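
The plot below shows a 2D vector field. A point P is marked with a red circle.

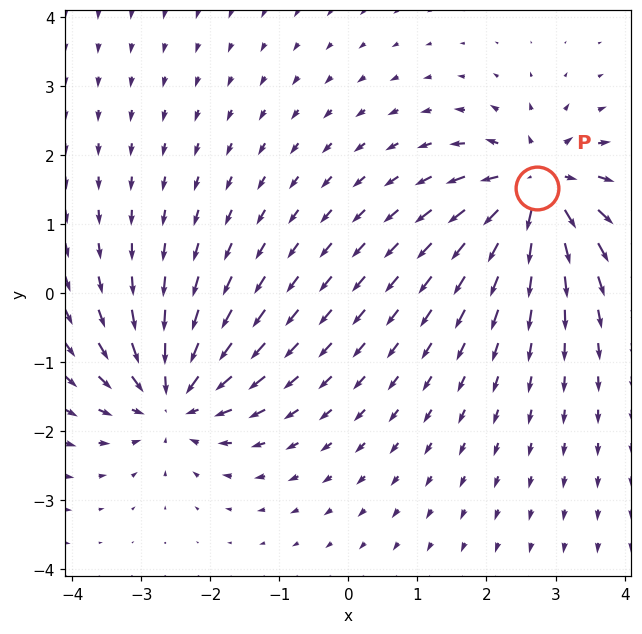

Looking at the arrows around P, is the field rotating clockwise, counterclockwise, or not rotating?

Near P at (2.7, 1.5) the arrows show no circulation. The curl there is ≈0.

not rotating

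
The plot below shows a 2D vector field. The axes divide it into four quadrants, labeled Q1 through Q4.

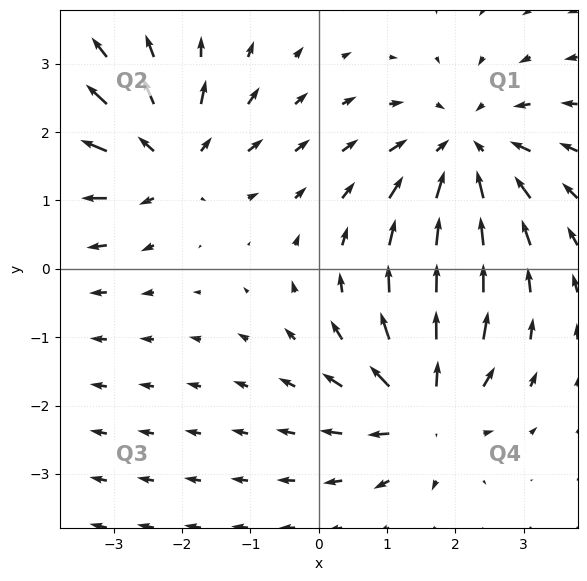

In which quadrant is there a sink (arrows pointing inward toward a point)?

The sink sits at approximately (2.2, 1.7), which lies in quadrant Q1. The divergence there is about -4, negative as expected for a sink.

Q1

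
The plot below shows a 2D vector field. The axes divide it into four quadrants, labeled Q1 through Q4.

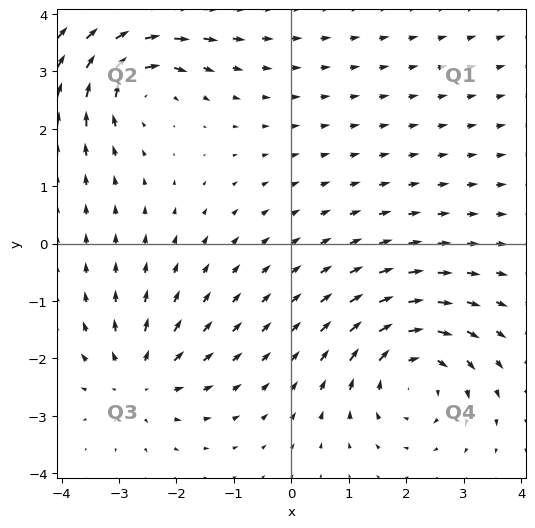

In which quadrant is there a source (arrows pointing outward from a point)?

The source sits at approximately (-2.6, -2.4), which lies in quadrant Q3. The divergence there is about +4, positive as expected for a source.

Q3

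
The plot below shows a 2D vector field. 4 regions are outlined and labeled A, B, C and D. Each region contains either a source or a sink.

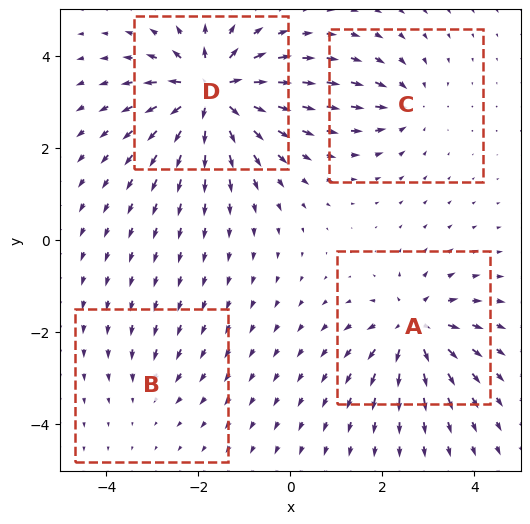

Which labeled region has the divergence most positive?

Divergence at each region's feature centre — A: about +6, B: about -2, C: about -4, D: about +9. Region D is most positive.

D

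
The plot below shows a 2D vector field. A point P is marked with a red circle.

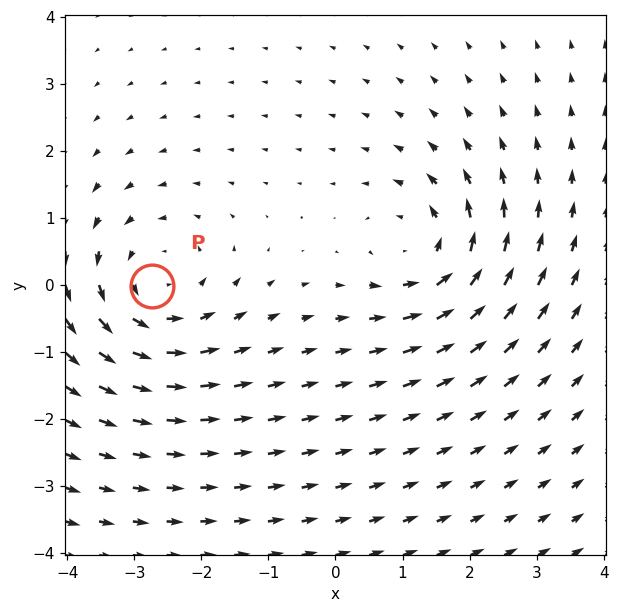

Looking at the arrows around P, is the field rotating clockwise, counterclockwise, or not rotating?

Near P at (-2.7, -0.0) the arrows circulate counterclockwise. The curl (z-component) there is about +3; positive curl means counterclockwise rotation.

counterclockwise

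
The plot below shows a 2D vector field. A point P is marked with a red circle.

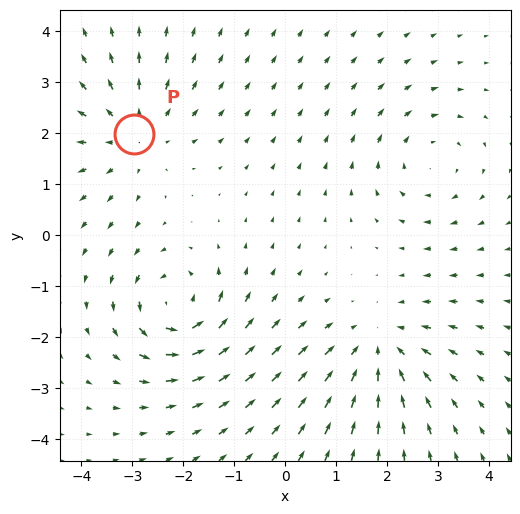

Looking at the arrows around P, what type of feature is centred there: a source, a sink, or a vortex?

source

At P (-3.0, 2.0) the arrows spread outward. Divergence about +4, curl ≈0 — positive divergence with near-zero curl is a source.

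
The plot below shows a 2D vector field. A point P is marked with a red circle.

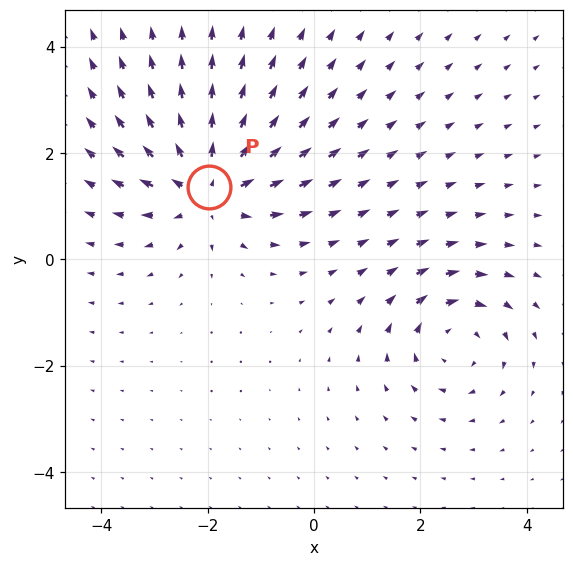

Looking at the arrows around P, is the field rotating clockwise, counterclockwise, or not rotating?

Near P at (-2.0, 1.4) the arrows show no circulation. The curl there is ≈0.

not rotating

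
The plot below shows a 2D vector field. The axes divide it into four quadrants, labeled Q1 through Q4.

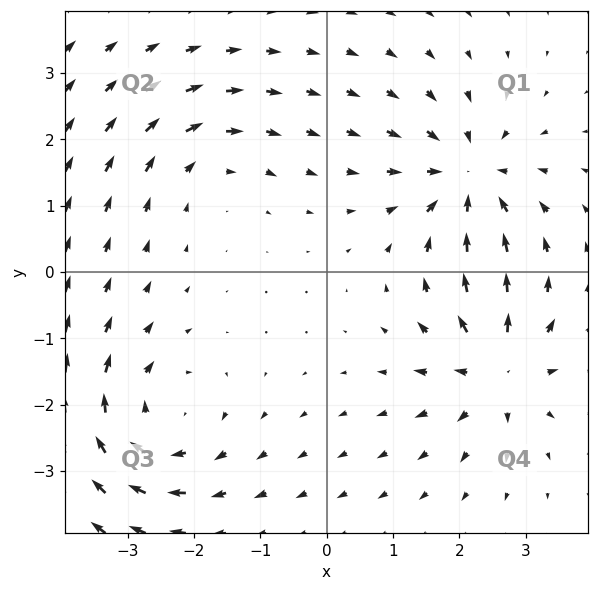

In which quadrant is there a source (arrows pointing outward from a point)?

Q4

The source sits at approximately (2.6, -1.5), which lies in quadrant Q4. The divergence there is about +5, positive as expected for a source.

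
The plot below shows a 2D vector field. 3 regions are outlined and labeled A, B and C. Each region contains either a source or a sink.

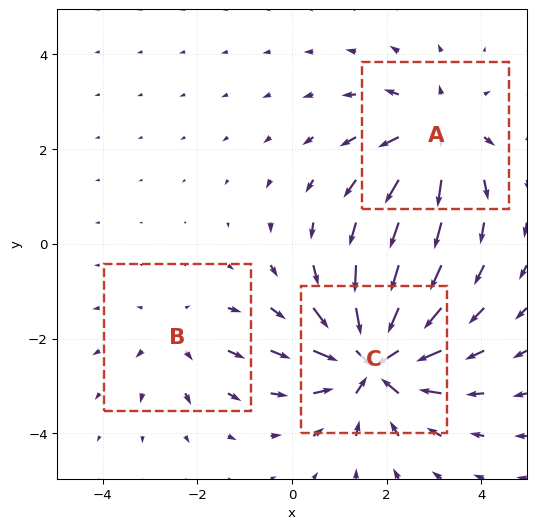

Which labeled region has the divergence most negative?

C

Divergence at each region's feature centre — A: about +3, B: about +2, C: about -5. Region C is most negative.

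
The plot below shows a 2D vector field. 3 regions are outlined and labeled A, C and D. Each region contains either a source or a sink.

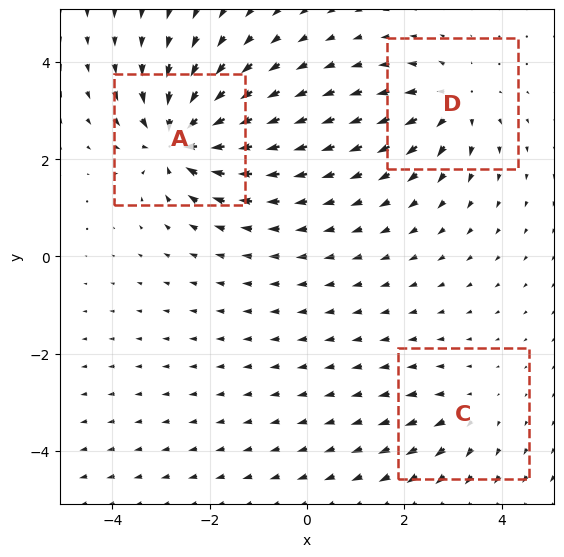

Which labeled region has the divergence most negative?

Divergence at each region's feature centre — A: about -6, C: about +3, D: about +4. Region A is most negative.

A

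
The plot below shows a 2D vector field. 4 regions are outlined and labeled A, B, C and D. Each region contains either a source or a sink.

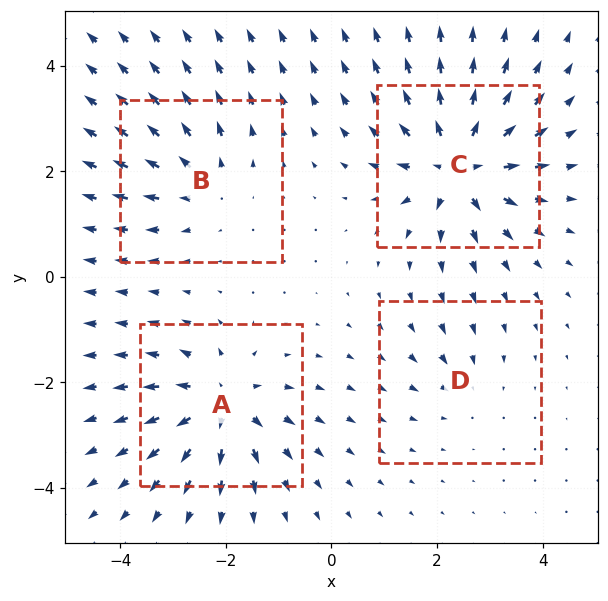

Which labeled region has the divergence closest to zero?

Divergence at each region's feature centre — A: about +6, B: about +4, C: about +8, D: about -2. Region D is closest to zero.

D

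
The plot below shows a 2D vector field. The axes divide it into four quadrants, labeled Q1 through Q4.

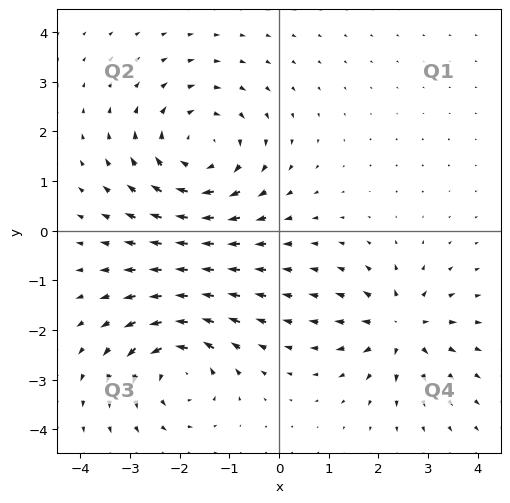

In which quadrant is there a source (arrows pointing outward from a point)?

Q4

The source sits at approximately (2.5, -1.9), which lies in quadrant Q4. The divergence there is about +5, positive as expected for a source.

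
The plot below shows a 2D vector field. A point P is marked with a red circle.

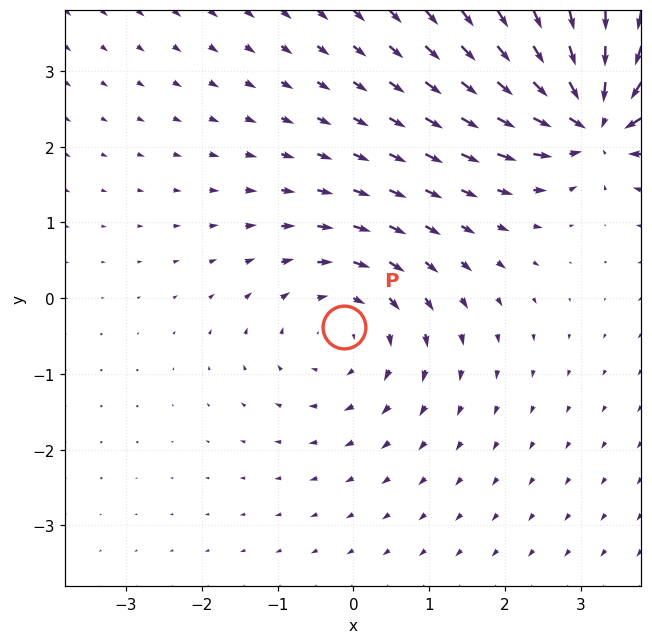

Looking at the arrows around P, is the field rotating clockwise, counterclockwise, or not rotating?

Near P at (-0.1, -0.4) the arrows circulate clockwise. The curl (z-component) there is about -3; negative curl means clockwise rotation.

clockwise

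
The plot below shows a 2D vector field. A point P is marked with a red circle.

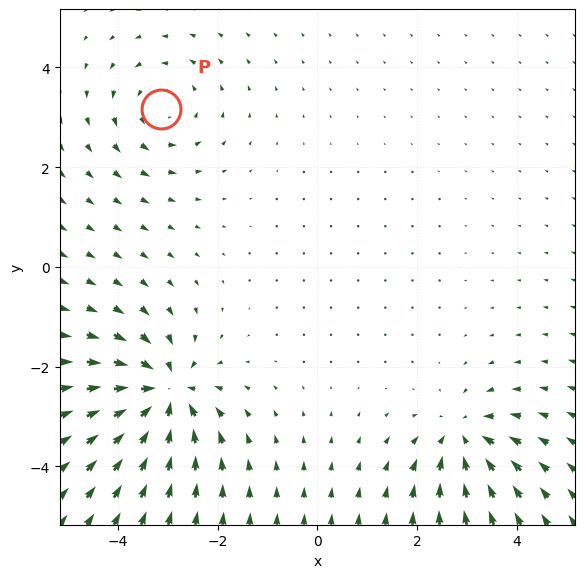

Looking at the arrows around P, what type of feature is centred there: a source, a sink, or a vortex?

At P (-3.1, 3.2) the arrows circulate counterclockwise. Divergence ≈0, curl about +3 — near-zero divergence with nonzero curl is a vortex.

vortex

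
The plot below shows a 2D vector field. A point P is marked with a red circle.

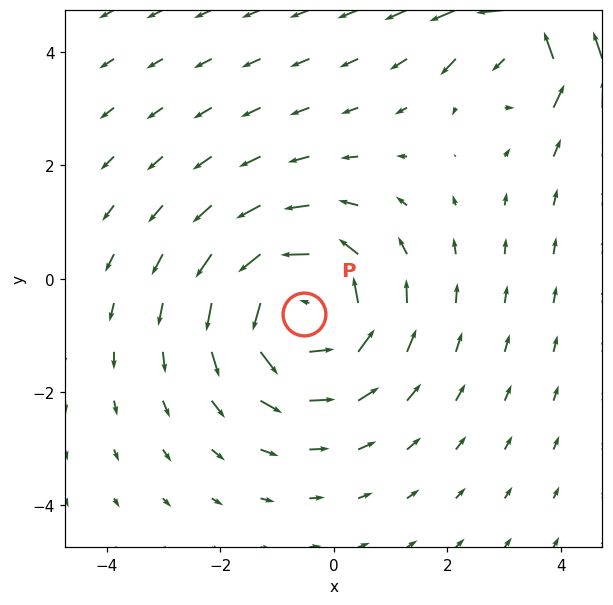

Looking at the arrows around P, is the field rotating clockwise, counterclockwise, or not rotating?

counterclockwise

Near P at (-0.5, -0.6) the arrows circulate counterclockwise. The curl (z-component) there is about +3; positive curl means counterclockwise rotation.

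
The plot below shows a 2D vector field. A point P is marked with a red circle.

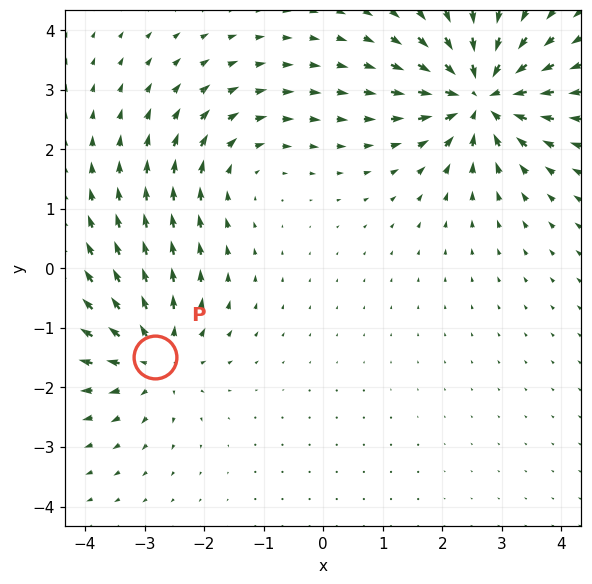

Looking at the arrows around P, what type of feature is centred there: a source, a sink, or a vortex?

At P (-2.8, -1.5) the arrows spread outward. Divergence about +4, curl ≈0 — positive divergence with near-zero curl is a source.

source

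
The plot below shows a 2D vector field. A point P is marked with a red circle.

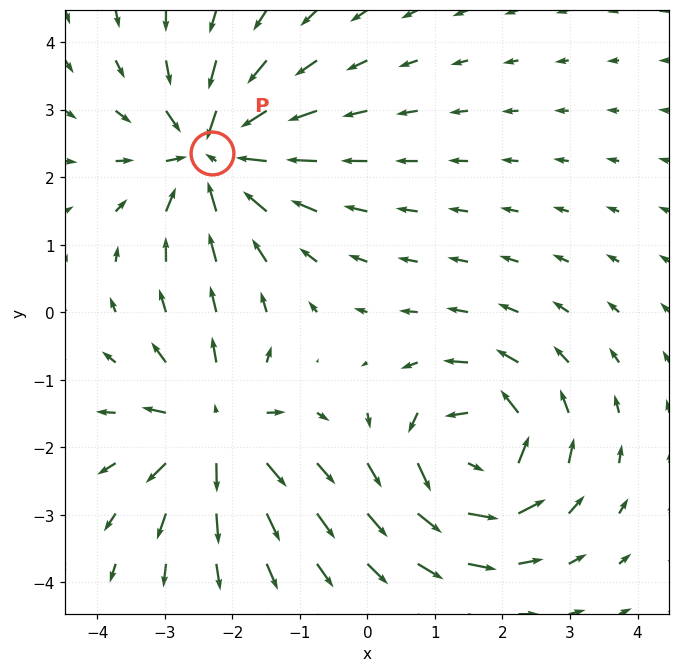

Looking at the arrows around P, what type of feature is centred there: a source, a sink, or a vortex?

At P (-2.3, 2.3) the arrows converge inward. Divergence about -5, curl ≈0 — negative divergence with near-zero curl is a sink.

sink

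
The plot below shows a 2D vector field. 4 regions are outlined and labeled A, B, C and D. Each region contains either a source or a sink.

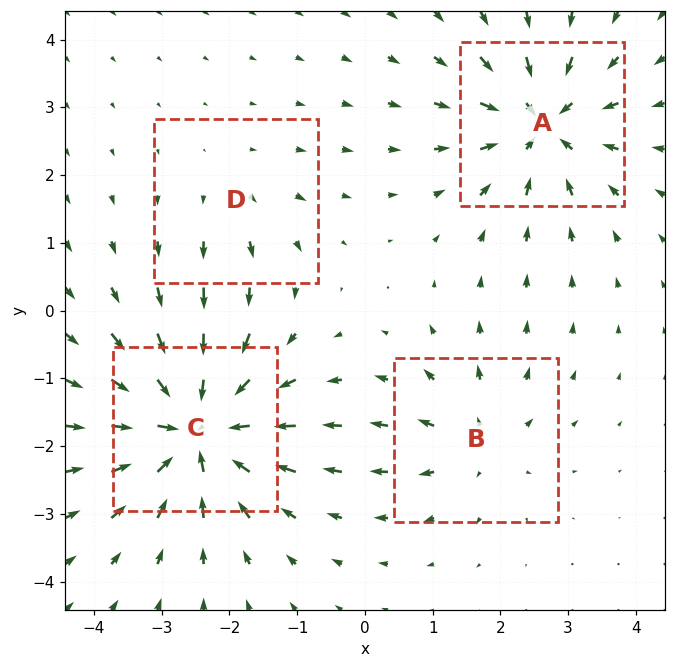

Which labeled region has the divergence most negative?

Divergence at each region's feature centre — A: about -7, B: about +4, C: about -9, D: about +2. Region C is most negative.

C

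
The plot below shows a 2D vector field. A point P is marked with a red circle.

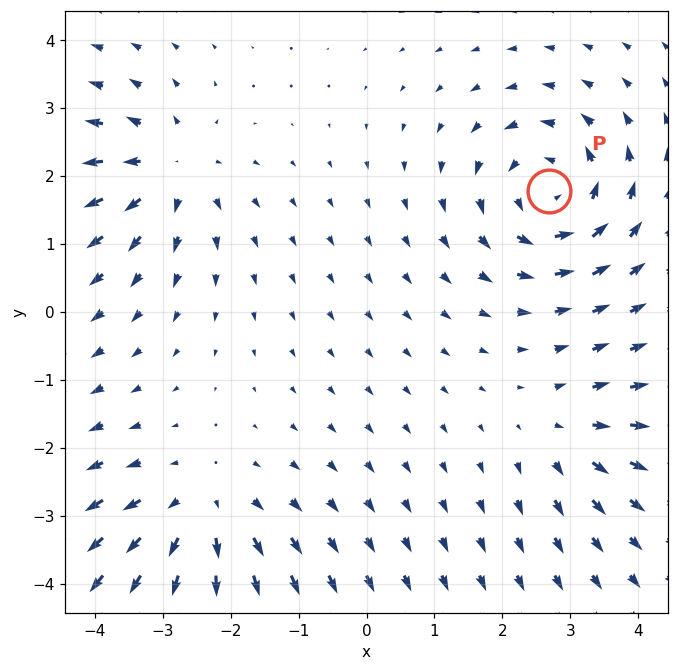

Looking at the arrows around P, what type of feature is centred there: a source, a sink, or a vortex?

vortex

At P (2.7, 1.8) the arrows circulate counterclockwise. Divergence ≈0, curl about +6 — near-zero divergence with nonzero curl is a vortex.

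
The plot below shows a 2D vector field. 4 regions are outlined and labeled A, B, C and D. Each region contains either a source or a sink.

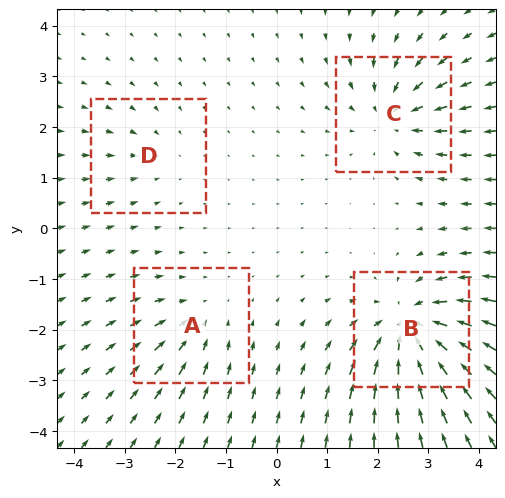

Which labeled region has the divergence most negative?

B

Divergence at each region's feature centre — A: about -4, B: about -8, C: about -6, D: about -2. Region B is most negative.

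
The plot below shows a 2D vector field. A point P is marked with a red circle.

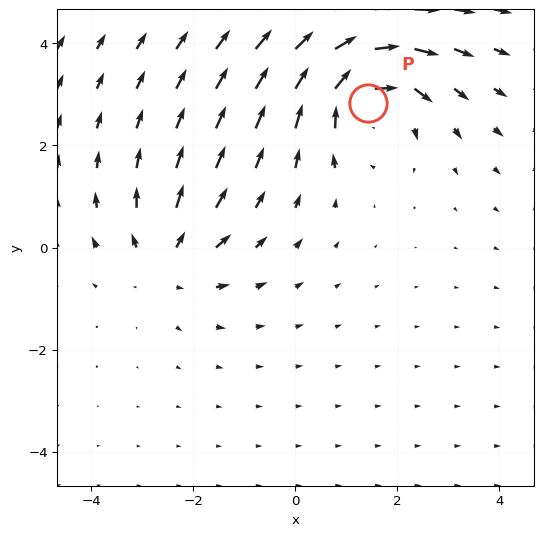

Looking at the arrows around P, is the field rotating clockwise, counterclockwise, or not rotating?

Near P at (1.4, 2.8) the arrows circulate clockwise. The curl (z-component) there is about -5; negative curl means clockwise rotation.

clockwise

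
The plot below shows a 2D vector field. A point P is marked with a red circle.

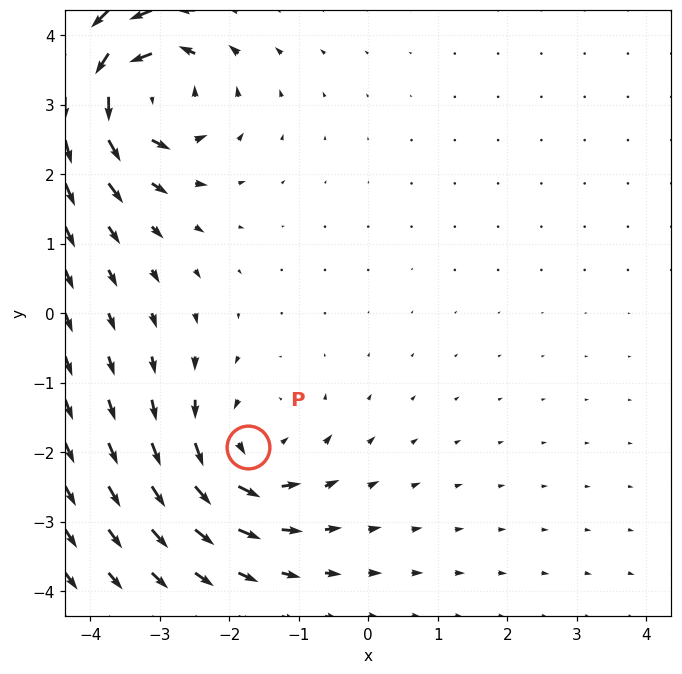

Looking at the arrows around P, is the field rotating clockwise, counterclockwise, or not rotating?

Near P at (-1.7, -1.9) the arrows circulate counterclockwise. The curl (z-component) there is about +4; positive curl means counterclockwise rotation.

counterclockwise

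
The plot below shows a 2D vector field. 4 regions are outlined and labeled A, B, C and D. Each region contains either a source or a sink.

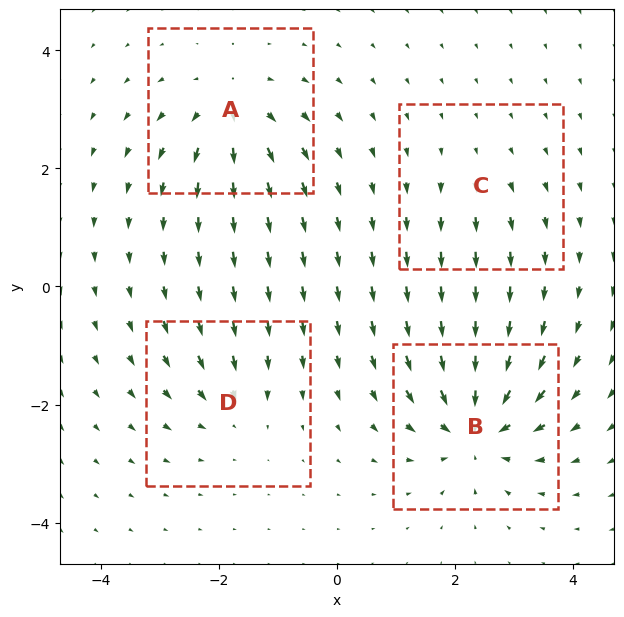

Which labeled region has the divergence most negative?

Divergence at each region's feature centre — A: about +6, B: about -8, C: about +2, D: about -4. Region B is most negative.

B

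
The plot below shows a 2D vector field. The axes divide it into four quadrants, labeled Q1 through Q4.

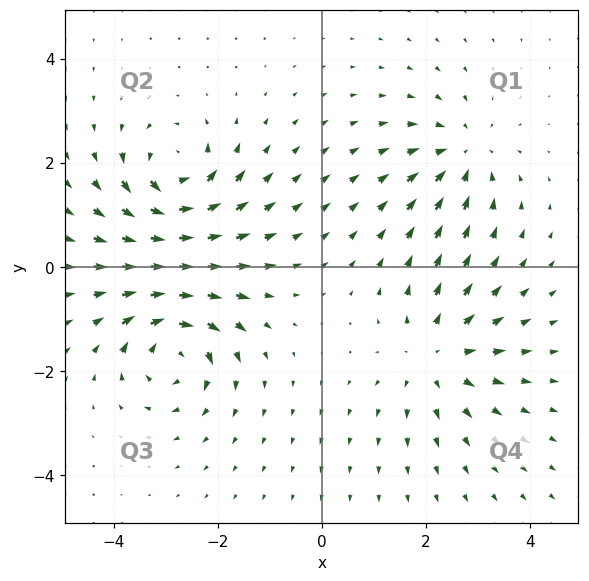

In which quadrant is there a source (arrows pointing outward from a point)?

The source sits at approximately (2.2, -1.7), which lies in quadrant Q4. The divergence there is about +4, positive as expected for a source.

Q4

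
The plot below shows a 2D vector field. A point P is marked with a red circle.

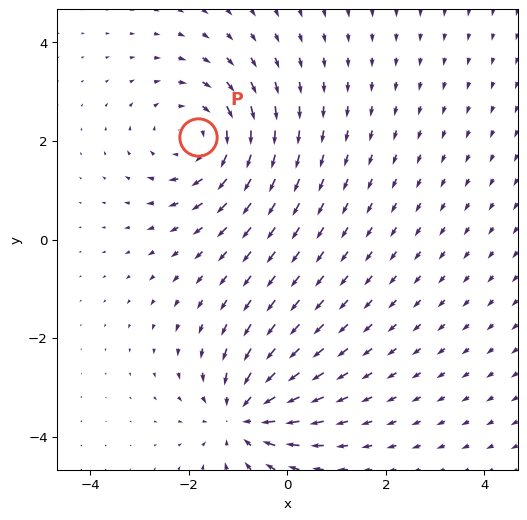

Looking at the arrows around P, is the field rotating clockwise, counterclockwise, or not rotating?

clockwise

Near P at (-1.8, 2.1) the arrows circulate clockwise. The curl (z-component) there is about -3; negative curl means clockwise rotation.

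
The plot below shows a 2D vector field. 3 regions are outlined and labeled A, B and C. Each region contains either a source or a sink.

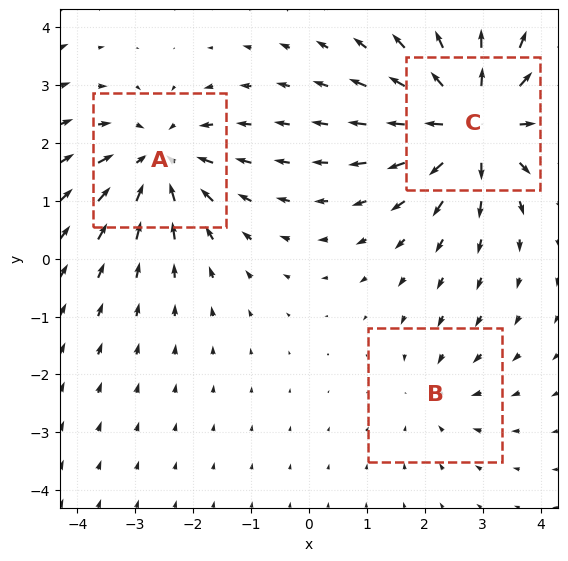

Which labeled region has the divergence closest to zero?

B

Divergence at each region's feature centre — A: about -4, B: about -2, C: about +5. Region B is closest to zero.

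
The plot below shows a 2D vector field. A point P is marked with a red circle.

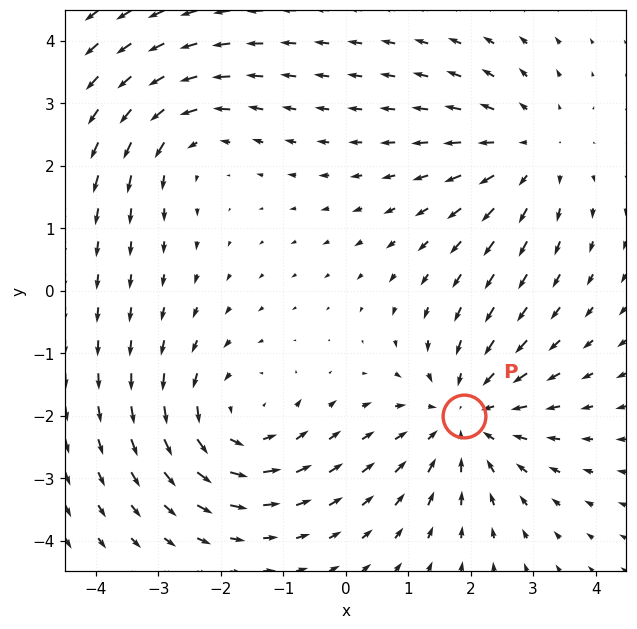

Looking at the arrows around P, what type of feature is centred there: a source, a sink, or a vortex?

sink

At P (1.9, -2.0) the arrows converge inward. Divergence about -4, curl ≈0 — negative divergence with near-zero curl is a sink.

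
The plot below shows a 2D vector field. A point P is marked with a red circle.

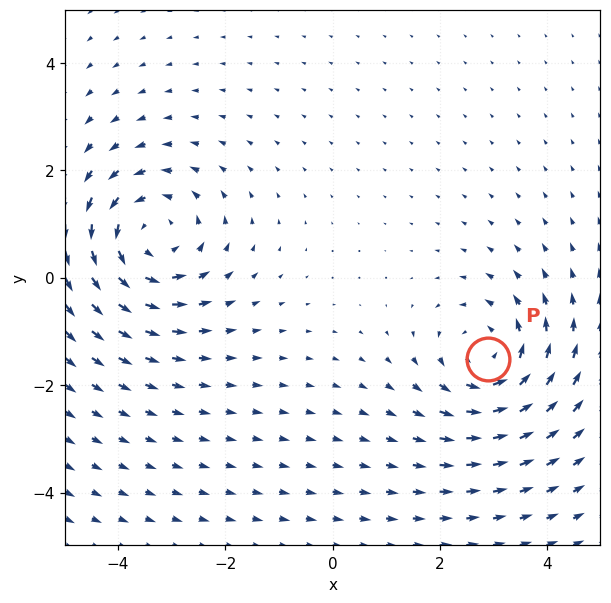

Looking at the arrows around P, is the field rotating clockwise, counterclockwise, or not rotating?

Near P at (2.9, -1.5) the arrows circulate counterclockwise. The curl (z-component) there is about +3; positive curl means counterclockwise rotation.

counterclockwise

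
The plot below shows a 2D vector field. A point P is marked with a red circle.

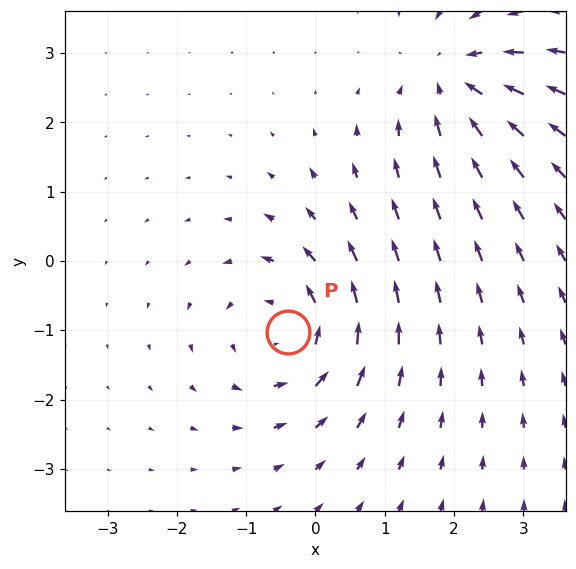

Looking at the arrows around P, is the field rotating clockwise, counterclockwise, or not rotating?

Near P at (-0.4, -1.0) the arrows circulate counterclockwise. The curl (z-component) there is about +4; positive curl means counterclockwise rotation.

counterclockwise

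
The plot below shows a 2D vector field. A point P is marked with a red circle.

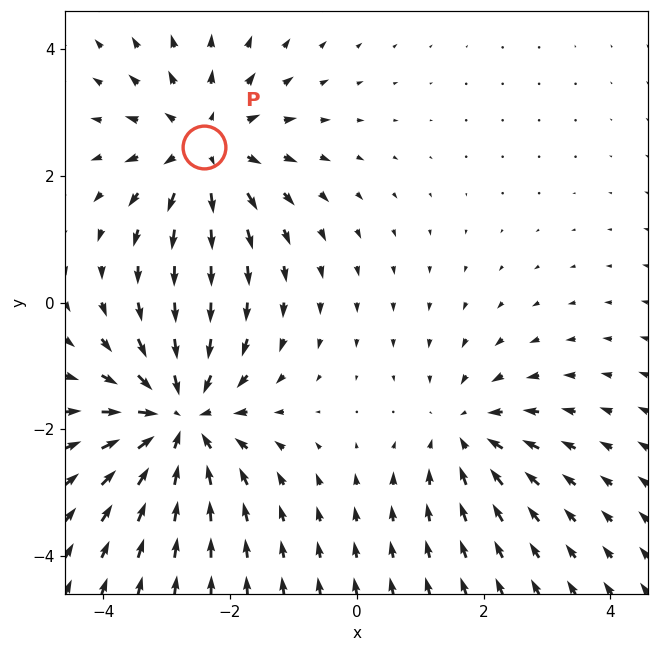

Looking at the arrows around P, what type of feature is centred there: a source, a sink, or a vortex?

source

At P (-2.4, 2.5) the arrows spread outward. Divergence about +4, curl ≈0 — positive divergence with near-zero curl is a source.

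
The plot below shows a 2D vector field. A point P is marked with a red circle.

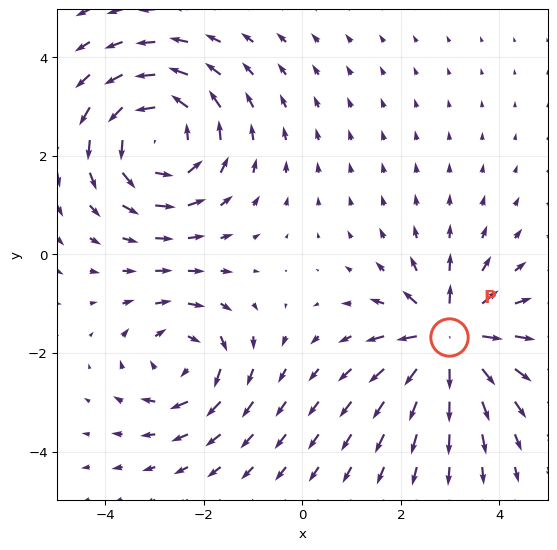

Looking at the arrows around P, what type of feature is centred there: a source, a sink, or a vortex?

At P (3.0, -1.7) the arrows spread outward. Divergence about +6, curl ≈0 — positive divergence with near-zero curl is a source.

source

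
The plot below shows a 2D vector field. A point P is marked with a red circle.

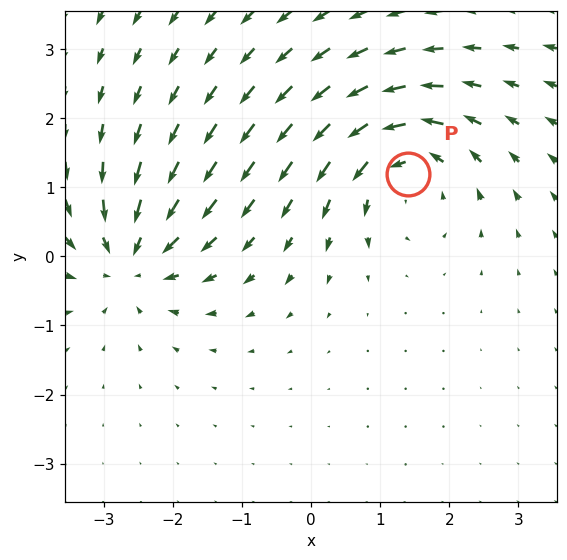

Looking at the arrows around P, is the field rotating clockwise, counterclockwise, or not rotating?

counterclockwise

Near P at (1.4, 1.2) the arrows circulate counterclockwise. The curl (z-component) there is about +5; positive curl means counterclockwise rotation.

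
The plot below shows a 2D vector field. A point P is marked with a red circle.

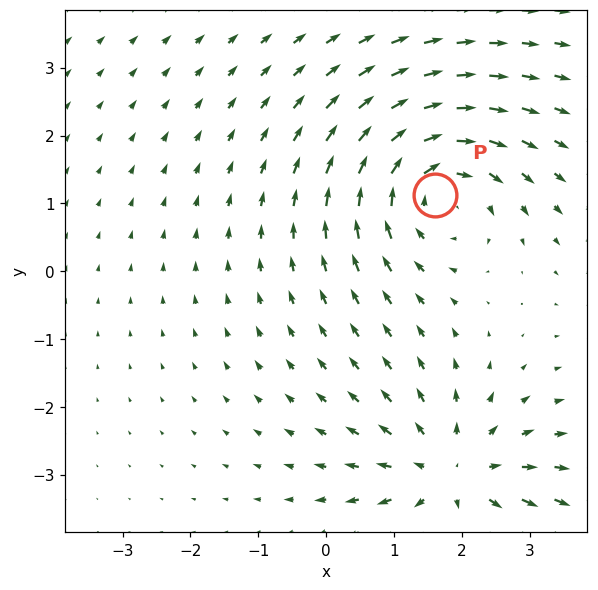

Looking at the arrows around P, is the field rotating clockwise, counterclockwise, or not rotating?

clockwise

Near P at (1.6, 1.1) the arrows circulate clockwise. The curl (z-component) there is about -4; negative curl means clockwise rotation.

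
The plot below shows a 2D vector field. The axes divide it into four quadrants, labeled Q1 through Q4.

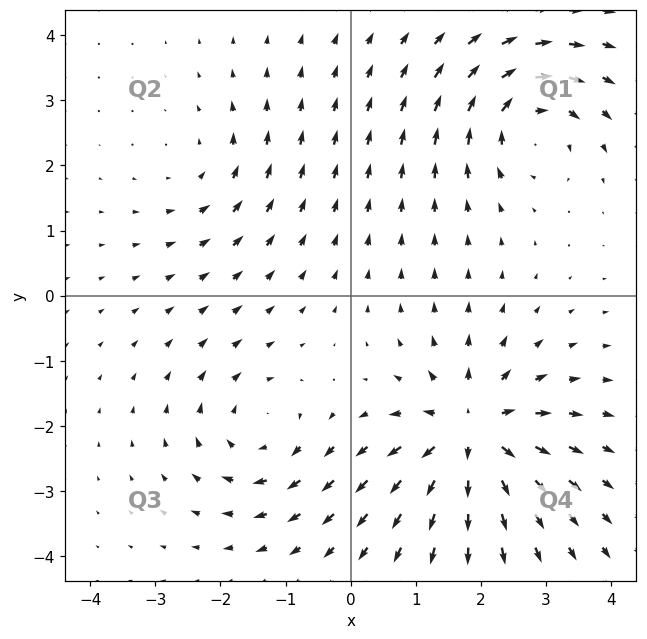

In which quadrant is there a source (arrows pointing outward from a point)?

The source sits at approximately (1.9, -2.1), which lies in quadrant Q4. The divergence there is about +6, positive as expected for a source.

Q4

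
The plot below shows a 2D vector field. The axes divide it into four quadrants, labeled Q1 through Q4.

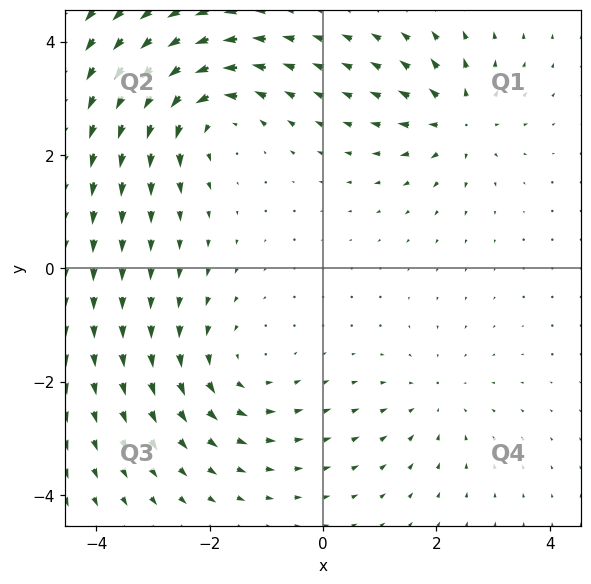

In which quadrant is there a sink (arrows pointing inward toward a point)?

Q4

The sink sits at approximately (2.0, -2.3), which lies in quadrant Q4. The divergence there is about -3, negative as expected for a sink.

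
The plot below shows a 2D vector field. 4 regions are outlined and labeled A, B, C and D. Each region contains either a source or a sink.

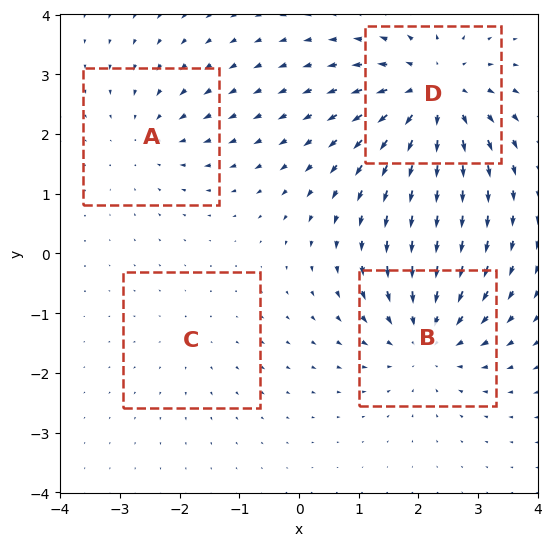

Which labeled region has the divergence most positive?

Divergence at each region's feature centre — A: about -3, B: about -5, C: about +2, D: about +6. Region D is most positive.

D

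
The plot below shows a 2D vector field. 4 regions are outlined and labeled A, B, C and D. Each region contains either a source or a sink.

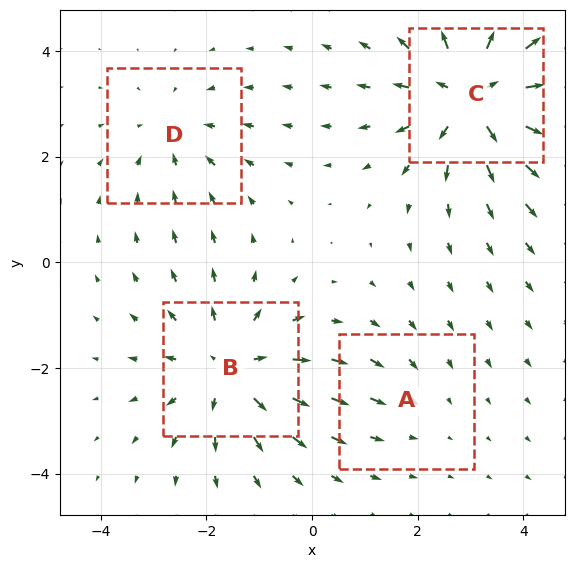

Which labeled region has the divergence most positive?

C

Divergence at each region's feature centre — A: about -2, B: about +5, C: about +6, D: about -3. Region C is most positive.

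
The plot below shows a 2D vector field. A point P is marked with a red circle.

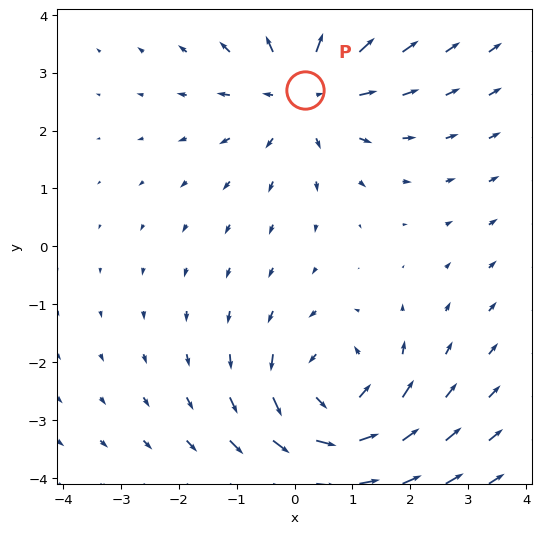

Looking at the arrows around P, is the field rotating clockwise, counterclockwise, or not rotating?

not rotating

Near P at (0.2, 2.7) the arrows show no circulation. The curl there is ≈0.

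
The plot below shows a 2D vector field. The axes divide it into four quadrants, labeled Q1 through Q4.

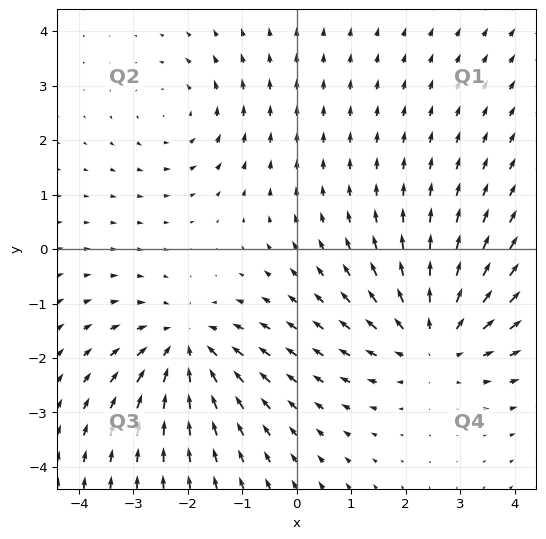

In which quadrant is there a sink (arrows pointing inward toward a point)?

The sink sits at approximately (-2.0, -1.8), which lies in quadrant Q3. The divergence there is about -4, negative as expected for a sink.

Q3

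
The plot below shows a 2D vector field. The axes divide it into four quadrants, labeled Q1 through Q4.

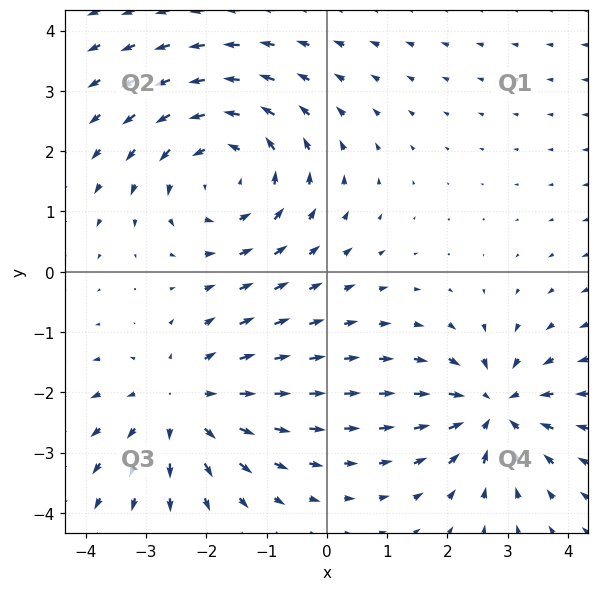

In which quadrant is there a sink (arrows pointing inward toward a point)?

The sink sits at approximately (2.8, -2.3), which lies in quadrant Q4. The divergence there is about -5, negative as expected for a sink.

Q4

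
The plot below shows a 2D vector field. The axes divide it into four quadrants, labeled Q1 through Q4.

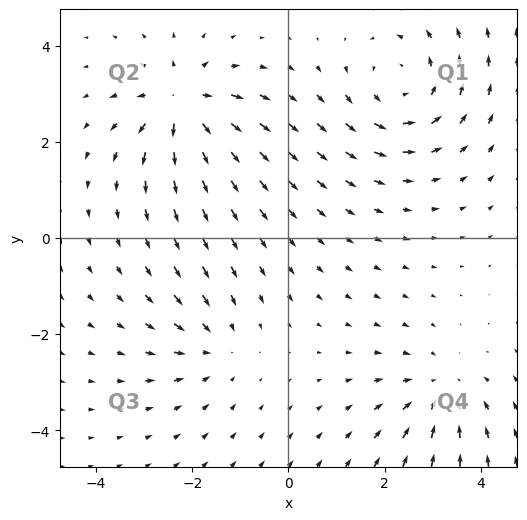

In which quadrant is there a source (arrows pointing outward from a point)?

Q2

The source sits at approximately (-2.2, 2.8), which lies in quadrant Q2. The divergence there is about +6, positive as expected for a source.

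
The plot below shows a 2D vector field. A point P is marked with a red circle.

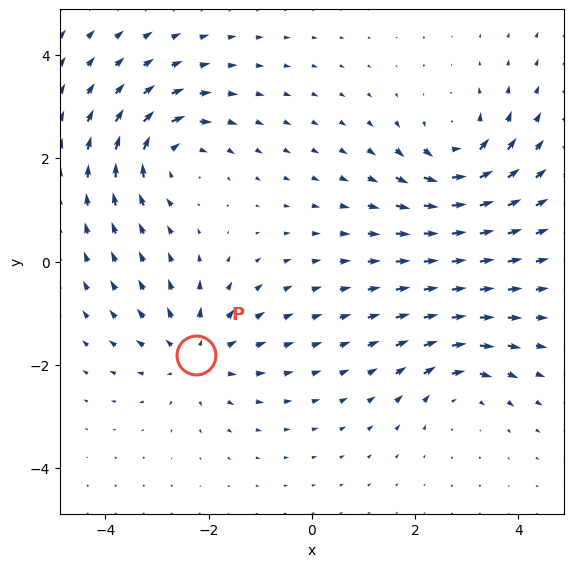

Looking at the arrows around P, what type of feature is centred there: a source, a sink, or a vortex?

At P (-2.2, -1.8) the arrows spread outward. Divergence about +5, curl ≈0 — positive divergence with near-zero curl is a source.

source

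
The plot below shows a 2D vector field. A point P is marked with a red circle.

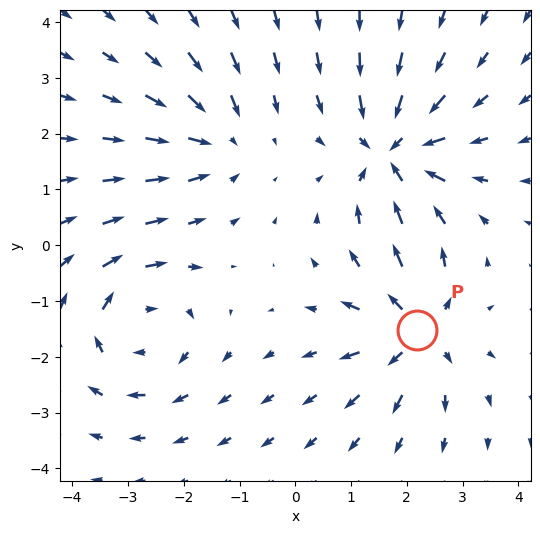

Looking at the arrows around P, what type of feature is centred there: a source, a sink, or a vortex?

At P (2.2, -1.5) the arrows spread outward. Divergence about +4, curl ≈0 — positive divergence with near-zero curl is a source.

source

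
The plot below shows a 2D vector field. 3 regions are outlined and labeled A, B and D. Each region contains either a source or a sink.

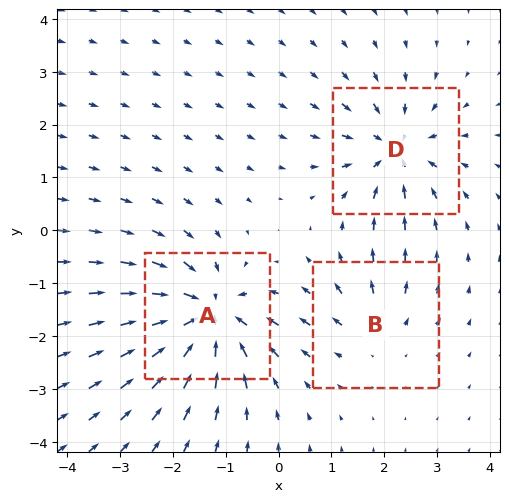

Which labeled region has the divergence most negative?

A

Divergence at each region's feature centre — A: about -6, B: about +2, D: about -4. Region A is most negative.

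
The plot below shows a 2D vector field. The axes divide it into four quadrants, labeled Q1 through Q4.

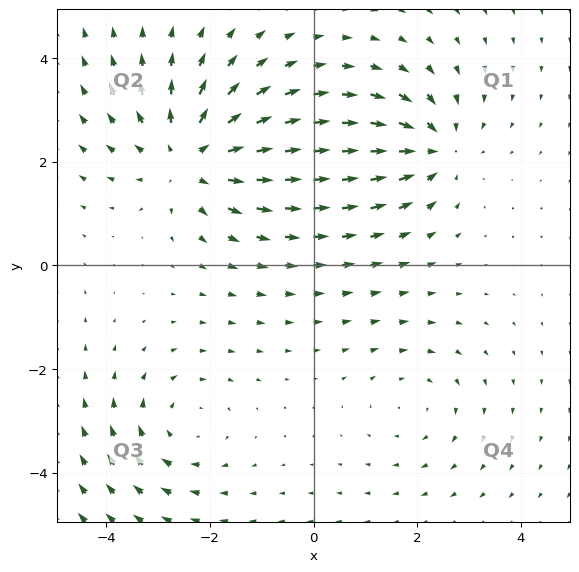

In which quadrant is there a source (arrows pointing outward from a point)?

Q2

The source sits at approximately (-2.4, 2.1), which lies in quadrant Q2. The divergence there is about +4, positive as expected for a source.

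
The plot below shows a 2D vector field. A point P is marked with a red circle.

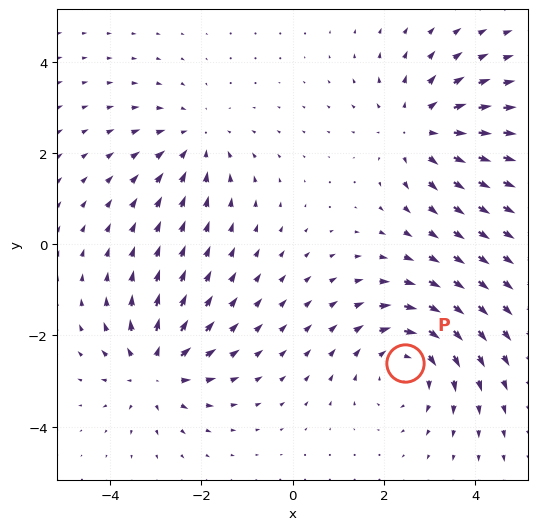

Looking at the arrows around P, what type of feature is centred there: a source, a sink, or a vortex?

At P (2.5, -2.6) the arrows circulate clockwise. Divergence ≈0, curl about -4 — near-zero divergence with nonzero curl is a vortex.

vortex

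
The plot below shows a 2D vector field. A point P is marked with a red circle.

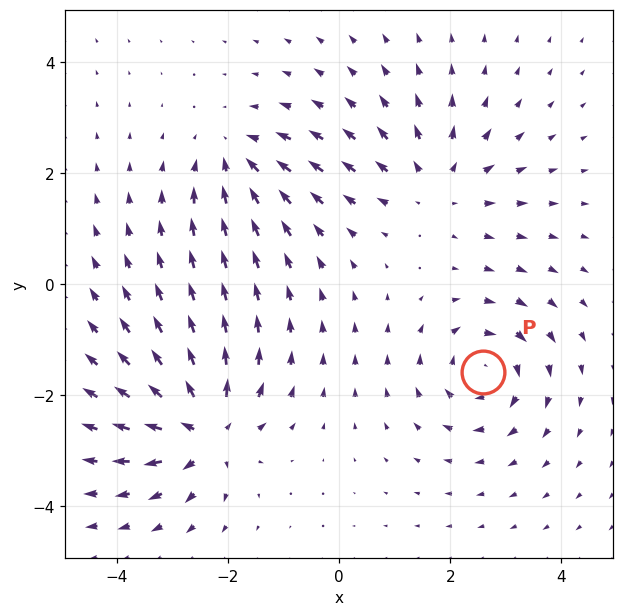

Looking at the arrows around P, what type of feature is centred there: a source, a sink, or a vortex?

At P (2.6, -1.6) the arrows circulate clockwise. Divergence ≈0, curl about -5 — near-zero divergence with nonzero curl is a vortex.

vortex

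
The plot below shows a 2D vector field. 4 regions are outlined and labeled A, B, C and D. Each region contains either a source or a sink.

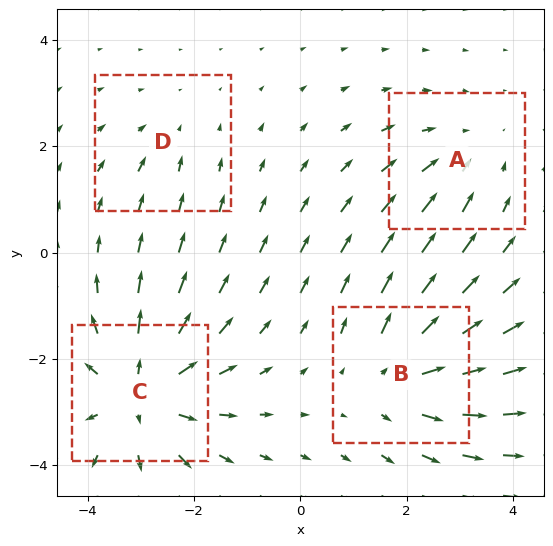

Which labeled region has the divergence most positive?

Divergence at each region's feature centre — A: about -3, B: about +4, C: about +5, D: about -2. Region C is most positive.

C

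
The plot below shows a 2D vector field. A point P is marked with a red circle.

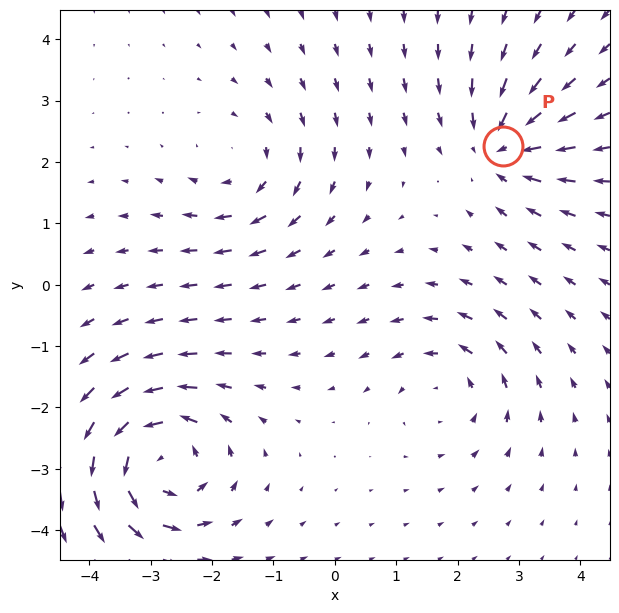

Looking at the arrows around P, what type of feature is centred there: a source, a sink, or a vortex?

sink

At P (2.7, 2.3) the arrows converge inward. Divergence about -4, curl ≈0 — negative divergence with near-zero curl is a sink.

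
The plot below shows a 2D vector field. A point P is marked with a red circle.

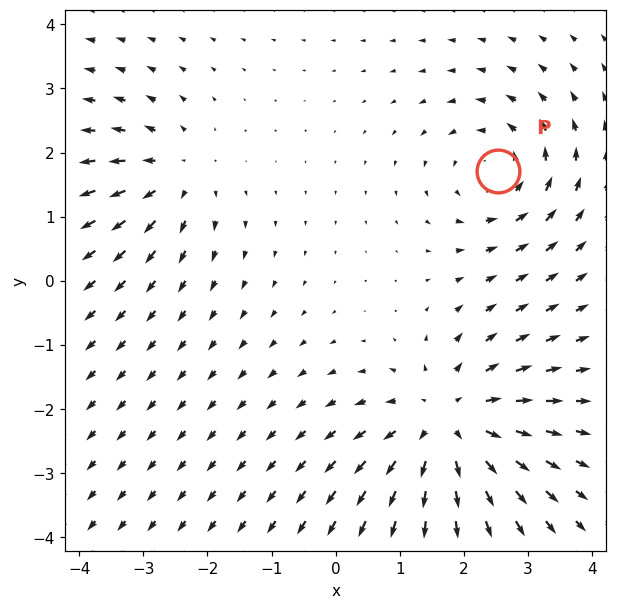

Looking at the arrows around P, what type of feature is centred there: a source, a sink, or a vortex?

vortex

At P (2.5, 1.7) the arrows circulate counterclockwise. Divergence ≈0, curl about +4 — near-zero divergence with nonzero curl is a vortex.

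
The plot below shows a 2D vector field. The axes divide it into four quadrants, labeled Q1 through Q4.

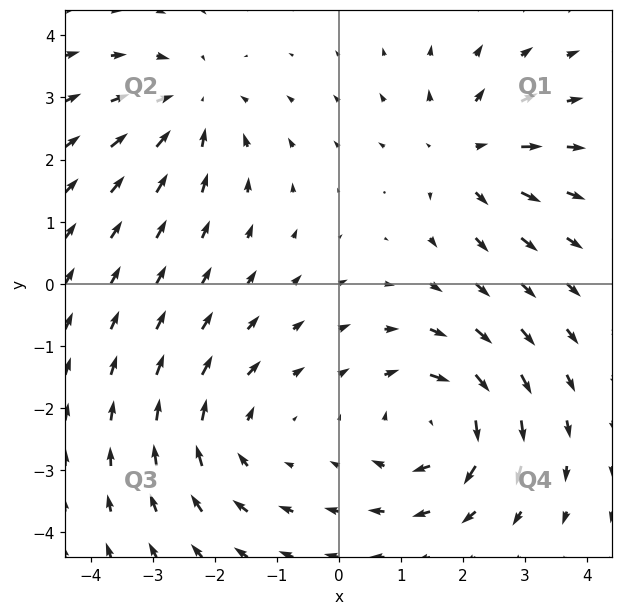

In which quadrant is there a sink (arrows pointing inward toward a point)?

Q2

The sink sits at approximately (-2.4, 2.9), which lies in quadrant Q2. The divergence there is about -3, negative as expected for a sink.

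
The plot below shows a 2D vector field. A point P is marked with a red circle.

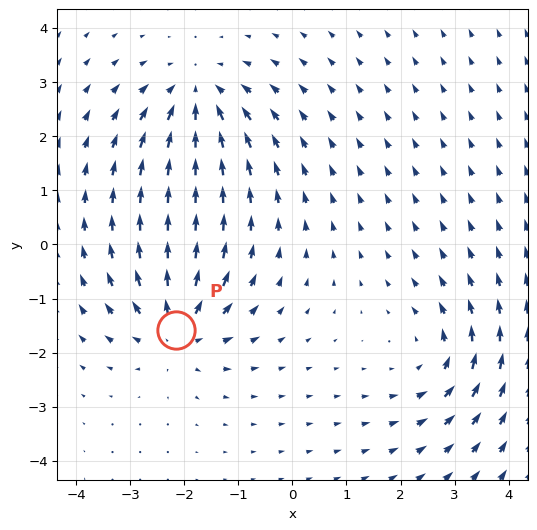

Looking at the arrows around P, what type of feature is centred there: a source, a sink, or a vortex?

source

At P (-2.1, -1.6) the arrows spread outward. Divergence about +5, curl ≈0 — positive divergence with near-zero curl is a source.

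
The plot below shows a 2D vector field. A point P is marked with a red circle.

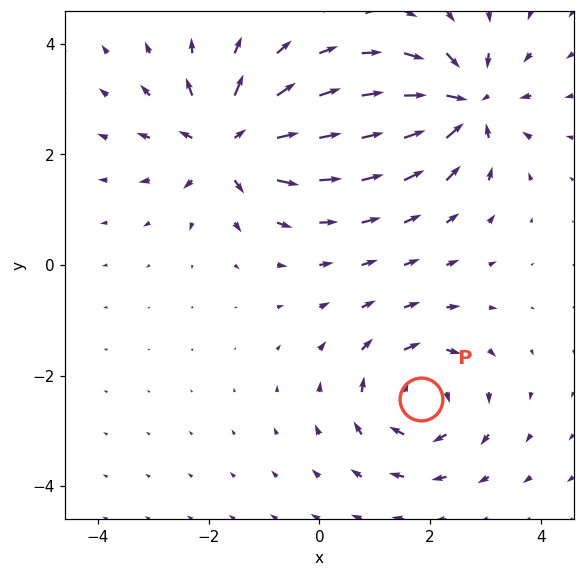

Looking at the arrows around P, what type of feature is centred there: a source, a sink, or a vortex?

At P (1.8, -2.4) the arrows circulate clockwise. Divergence ≈0, curl about -5 — near-zero divergence with nonzero curl is a vortex.

vortex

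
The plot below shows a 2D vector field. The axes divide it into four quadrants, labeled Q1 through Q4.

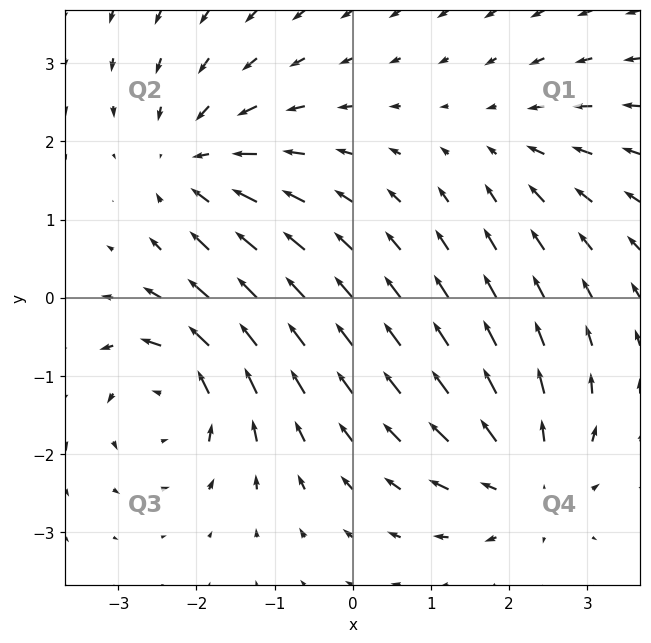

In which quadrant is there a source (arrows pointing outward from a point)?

The source sits at approximately (2.2, -2.3), which lies in quadrant Q4. The divergence there is about +4, positive as expected for a source.

Q4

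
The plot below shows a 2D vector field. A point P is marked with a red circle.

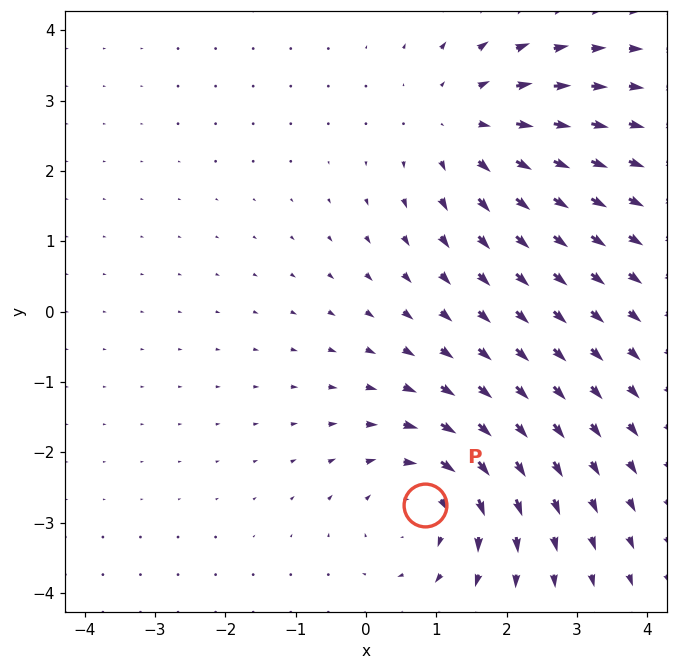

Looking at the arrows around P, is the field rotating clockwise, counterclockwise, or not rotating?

clockwise

Near P at (0.8, -2.8) the arrows circulate clockwise. The curl (z-component) there is about -5; negative curl means clockwise rotation.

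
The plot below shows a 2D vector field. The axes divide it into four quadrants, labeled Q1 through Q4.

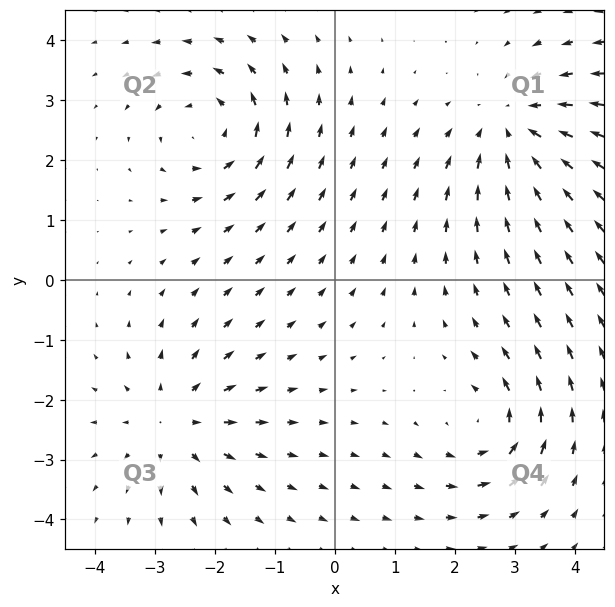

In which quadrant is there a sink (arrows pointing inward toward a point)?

The sink sits at approximately (3.0, 2.5), which lies in quadrant Q1. The divergence there is about -4, negative as expected for a sink.

Q1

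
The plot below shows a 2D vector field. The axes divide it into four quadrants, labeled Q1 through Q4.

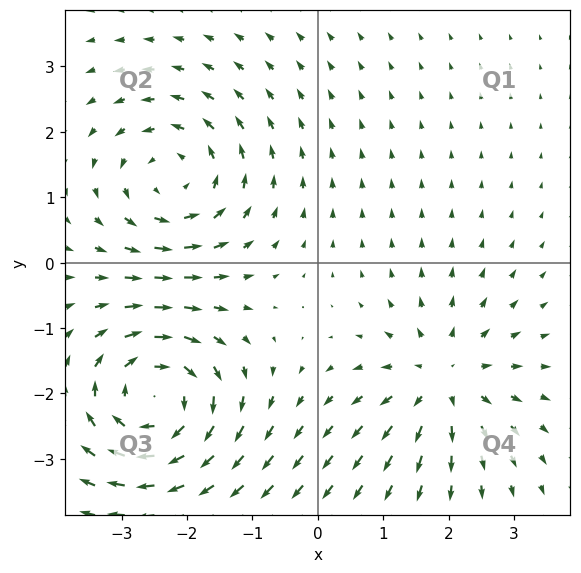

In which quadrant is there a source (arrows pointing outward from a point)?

Q4

The source sits at approximately (1.9, -1.8), which lies in quadrant Q4. The divergence there is about +3, positive as expected for a source.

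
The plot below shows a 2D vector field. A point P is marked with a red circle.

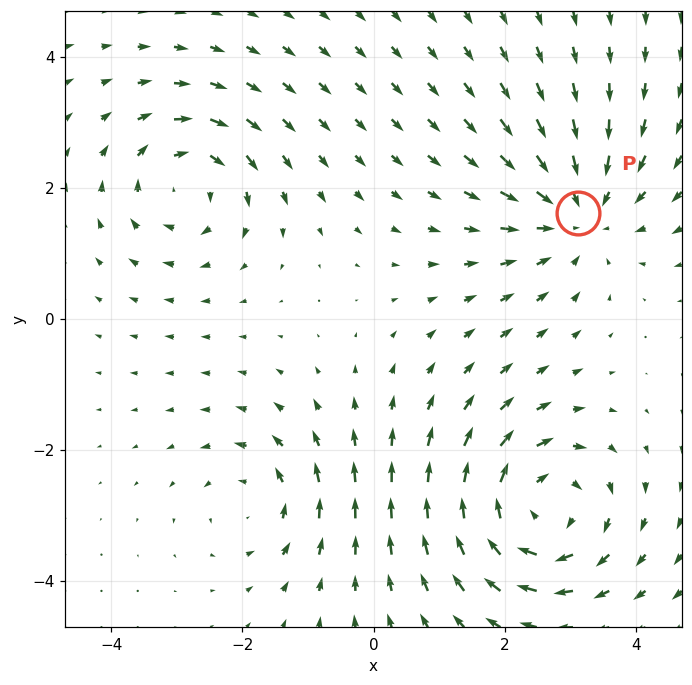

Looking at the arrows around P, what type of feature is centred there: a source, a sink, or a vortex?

sink

At P (3.1, 1.6) the arrows converge inward. Divergence about -4, curl ≈0 — negative divergence with near-zero curl is a sink.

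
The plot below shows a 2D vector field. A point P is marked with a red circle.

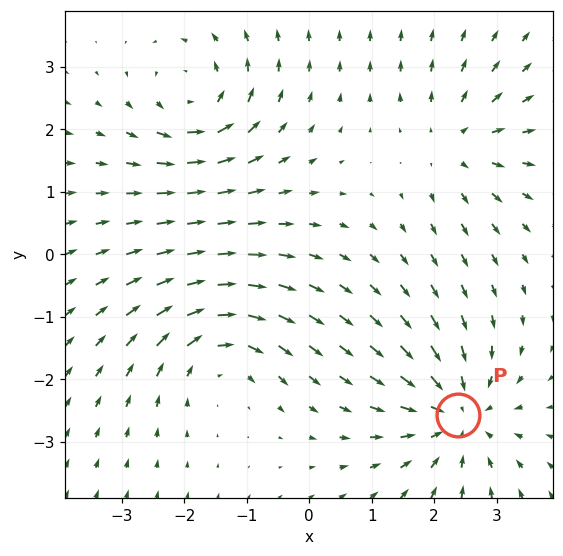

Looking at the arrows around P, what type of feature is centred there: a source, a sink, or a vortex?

At P (2.4, -2.6) the arrows converge inward. Divergence about -5, curl ≈0 — negative divergence with near-zero curl is a sink.

sink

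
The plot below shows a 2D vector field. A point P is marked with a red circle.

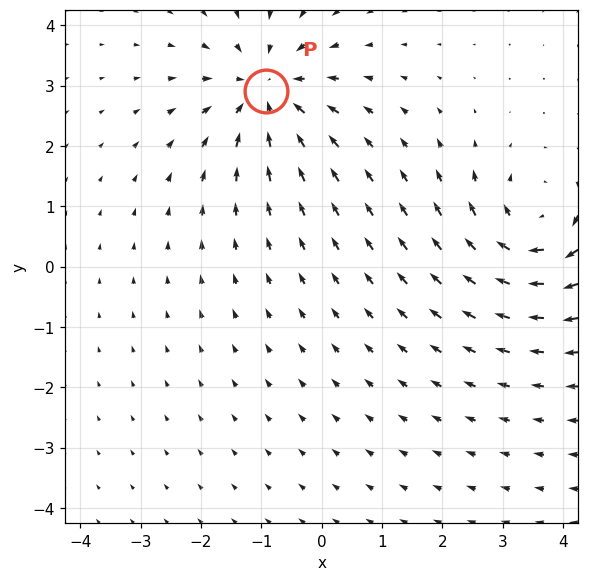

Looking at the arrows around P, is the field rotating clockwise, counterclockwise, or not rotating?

Near P at (-0.9, 2.9) the arrows show no circulation. The curl there is ≈0.

not rotating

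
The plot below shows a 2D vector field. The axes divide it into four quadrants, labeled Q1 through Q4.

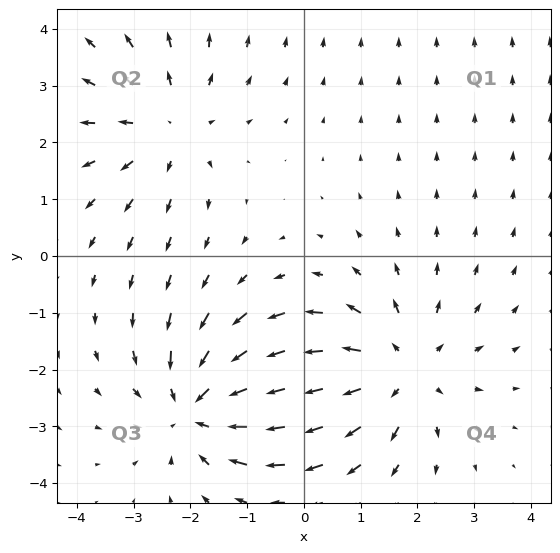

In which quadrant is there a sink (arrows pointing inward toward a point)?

Q3

The sink sits at approximately (-1.9, -2.7), which lies in quadrant Q3. The divergence there is about -4, negative as expected for a sink.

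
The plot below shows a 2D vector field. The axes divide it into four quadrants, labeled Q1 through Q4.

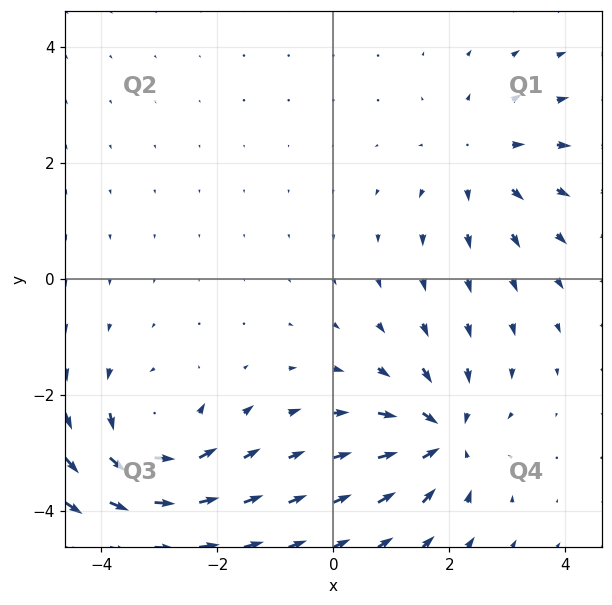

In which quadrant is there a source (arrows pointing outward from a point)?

The source sits at approximately (2.5, 2.0), which lies in quadrant Q1. The divergence there is about +3, positive as expected for a source.

Q1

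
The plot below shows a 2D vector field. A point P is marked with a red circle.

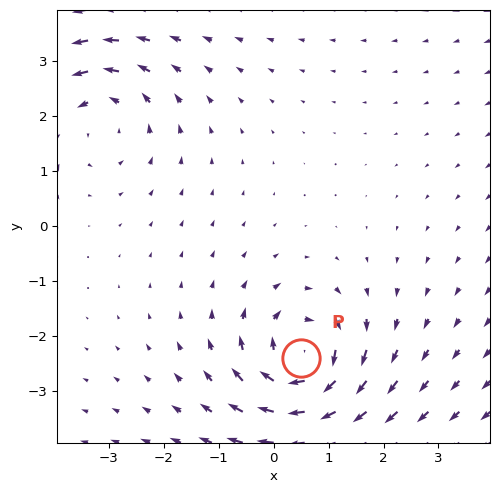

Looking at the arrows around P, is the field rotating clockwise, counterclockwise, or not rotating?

Near P at (0.5, -2.4) the arrows circulate clockwise. The curl (z-component) there is about -5; negative curl means clockwise rotation.

clockwise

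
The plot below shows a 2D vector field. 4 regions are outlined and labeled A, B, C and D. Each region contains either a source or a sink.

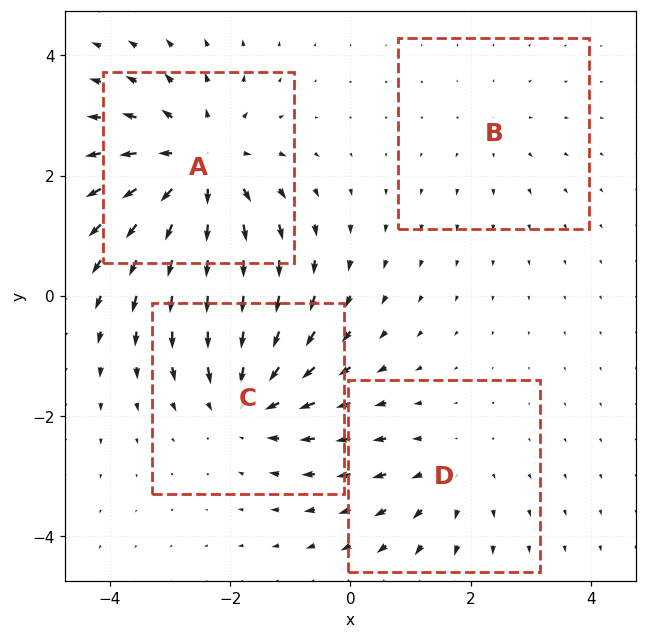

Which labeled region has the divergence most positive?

A

Divergence at each region's feature centre — A: about +6, B: about +2, C: about -5, D: about +3. Region A is most positive.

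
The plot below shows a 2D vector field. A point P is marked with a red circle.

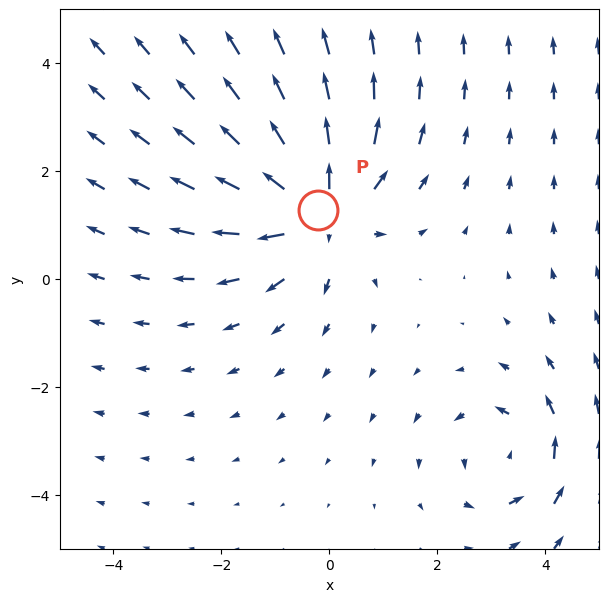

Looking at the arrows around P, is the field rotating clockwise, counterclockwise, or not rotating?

not rotating

Near P at (-0.2, 1.3) the arrows show no circulation. The curl there is ≈0.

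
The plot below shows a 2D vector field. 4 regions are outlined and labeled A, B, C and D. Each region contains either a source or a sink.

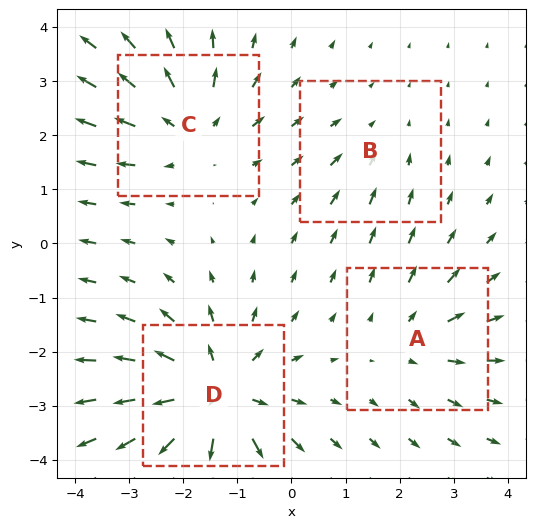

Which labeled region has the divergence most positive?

D

Divergence at each region's feature centre — A: about +3, B: about -2, C: about +4, D: about +7. Region D is most positive.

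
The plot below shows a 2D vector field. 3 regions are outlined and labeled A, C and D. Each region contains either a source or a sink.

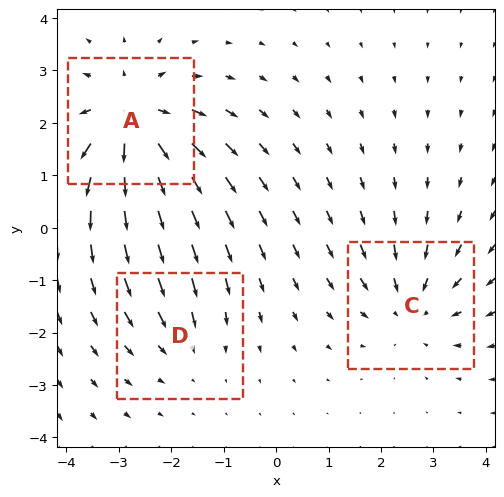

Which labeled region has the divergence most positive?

Divergence at each region's feature centre — A: about +4, C: about -3, D: about -2. Region A is most positive.

A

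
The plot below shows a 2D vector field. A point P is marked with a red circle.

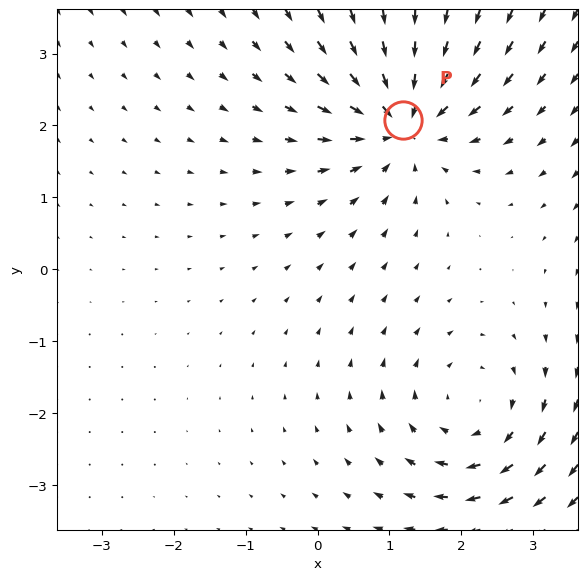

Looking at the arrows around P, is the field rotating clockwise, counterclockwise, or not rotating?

not rotating

Near P at (1.2, 2.1) the arrows show no circulation. The curl there is ≈0.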